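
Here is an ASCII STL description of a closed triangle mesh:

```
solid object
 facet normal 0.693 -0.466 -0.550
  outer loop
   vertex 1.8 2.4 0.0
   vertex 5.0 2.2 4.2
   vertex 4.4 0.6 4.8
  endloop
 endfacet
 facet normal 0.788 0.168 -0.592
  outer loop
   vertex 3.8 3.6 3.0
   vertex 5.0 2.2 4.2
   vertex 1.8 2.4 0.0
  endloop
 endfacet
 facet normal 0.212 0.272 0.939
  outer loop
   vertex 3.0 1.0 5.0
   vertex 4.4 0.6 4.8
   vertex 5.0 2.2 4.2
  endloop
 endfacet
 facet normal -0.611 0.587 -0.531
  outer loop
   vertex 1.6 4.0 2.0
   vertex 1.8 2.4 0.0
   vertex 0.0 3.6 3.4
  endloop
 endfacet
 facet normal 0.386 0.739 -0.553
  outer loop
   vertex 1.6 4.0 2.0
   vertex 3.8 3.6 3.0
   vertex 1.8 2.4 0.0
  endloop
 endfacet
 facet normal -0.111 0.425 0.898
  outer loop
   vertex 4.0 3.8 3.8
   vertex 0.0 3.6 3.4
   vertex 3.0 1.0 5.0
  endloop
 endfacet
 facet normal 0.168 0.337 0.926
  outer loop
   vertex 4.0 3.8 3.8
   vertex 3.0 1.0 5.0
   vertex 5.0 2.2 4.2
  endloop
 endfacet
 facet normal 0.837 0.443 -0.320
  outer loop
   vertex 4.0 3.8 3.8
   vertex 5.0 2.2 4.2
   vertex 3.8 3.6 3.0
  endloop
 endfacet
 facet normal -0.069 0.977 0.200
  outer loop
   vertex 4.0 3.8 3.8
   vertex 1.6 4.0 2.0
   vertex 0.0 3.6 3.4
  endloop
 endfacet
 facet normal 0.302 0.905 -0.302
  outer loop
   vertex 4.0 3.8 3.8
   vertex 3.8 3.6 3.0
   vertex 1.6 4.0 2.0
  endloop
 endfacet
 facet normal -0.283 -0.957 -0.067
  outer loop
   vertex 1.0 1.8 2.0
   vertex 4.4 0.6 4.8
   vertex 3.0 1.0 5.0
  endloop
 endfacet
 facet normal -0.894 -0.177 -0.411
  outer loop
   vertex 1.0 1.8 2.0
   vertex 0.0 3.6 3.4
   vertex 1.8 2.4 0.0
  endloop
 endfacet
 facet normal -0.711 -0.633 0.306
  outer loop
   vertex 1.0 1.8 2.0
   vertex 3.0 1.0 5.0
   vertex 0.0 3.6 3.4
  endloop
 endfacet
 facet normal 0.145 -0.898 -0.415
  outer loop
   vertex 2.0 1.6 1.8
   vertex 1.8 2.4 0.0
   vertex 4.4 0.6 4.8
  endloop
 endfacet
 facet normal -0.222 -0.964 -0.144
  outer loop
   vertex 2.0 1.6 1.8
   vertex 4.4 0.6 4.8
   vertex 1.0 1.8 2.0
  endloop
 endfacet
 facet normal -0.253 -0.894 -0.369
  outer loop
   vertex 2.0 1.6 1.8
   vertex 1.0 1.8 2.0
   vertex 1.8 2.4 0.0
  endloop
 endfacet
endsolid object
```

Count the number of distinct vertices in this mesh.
10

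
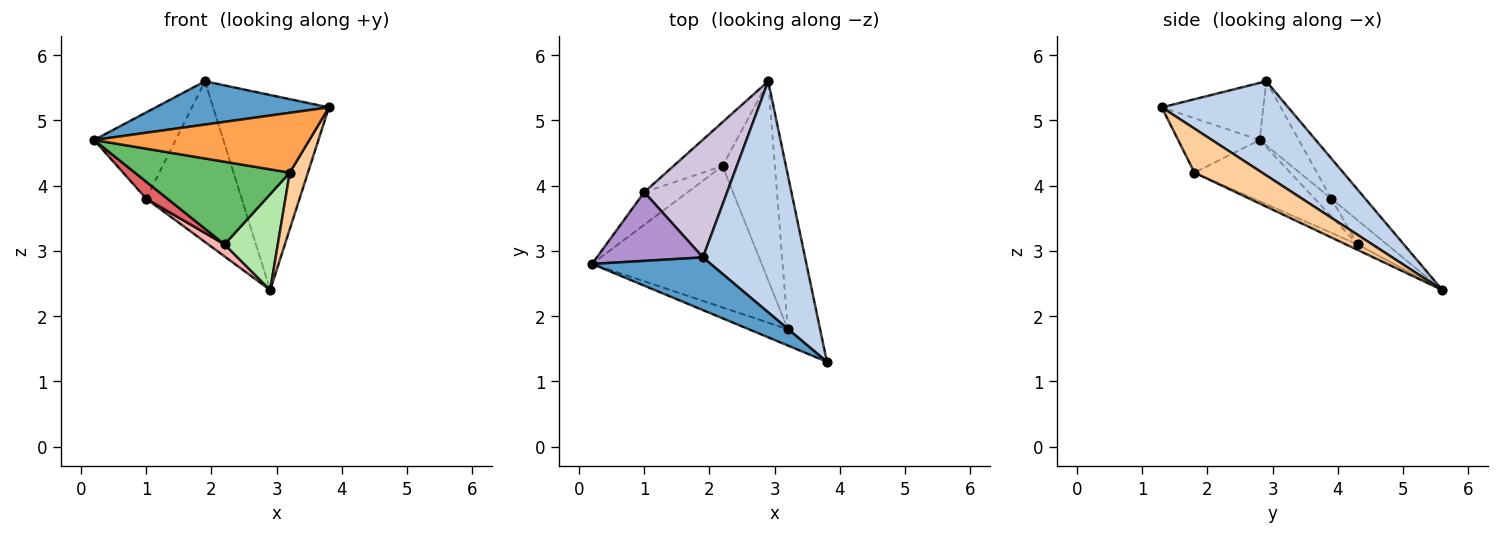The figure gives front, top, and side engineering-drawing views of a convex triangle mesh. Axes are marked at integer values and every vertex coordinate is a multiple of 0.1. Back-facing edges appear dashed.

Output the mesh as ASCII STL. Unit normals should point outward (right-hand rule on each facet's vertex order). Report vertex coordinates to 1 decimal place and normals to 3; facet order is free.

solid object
 facet normal -0.348 -0.595 0.724
  outer loop
   vertex 1.9 2.9 5.6
   vertex 0.2 2.8 4.7
   vertex 3.8 1.3 5.2
  endloop
 endfacet
 facet normal 0.576 0.527 0.625
  outer loop
   vertex 1.9 2.9 5.6
   vertex 3.8 1.3 5.2
   vertex 2.9 5.6 2.4
  endloop
 endfacet
 facet normal -0.343 -0.906 -0.247
  outer loop
   vertex 3.2 1.8 4.2
   vertex 3.8 1.3 5.2
   vertex 0.2 2.8 4.7
  endloop
 endfacet
 facet normal 0.788 -0.212 -0.579
  outer loop
   vertex 3.2 1.8 4.2
   vertex 2.9 5.6 2.4
   vertex 3.8 1.3 5.2
  endloop
 endfacet
 facet normal -0.298 -0.482 -0.824
  outer loop
   vertex 2.2 4.3 3.1
   vertex 3.2 1.8 4.2
   vertex 0.2 2.8 4.7
  endloop
 endfacet
 facet normal -0.094 -0.432 -0.897
  outer loop
   vertex 2.2 4.3 3.1
   vertex 2.9 5.6 2.4
   vertex 3.2 1.8 4.2
  endloop
 endfacet
 facet normal -0.342 -0.434 -0.834
  outer loop
   vertex 1.0 3.9 3.8
   vertex 2.2 4.3 3.1
   vertex 0.2 2.8 4.7
  endloop
 endfacet
 facet normal -0.429 -0.238 -0.871
  outer loop
   vertex 1.0 3.9 3.8
   vertex 2.9 5.6 2.4
   vertex 2.2 4.3 3.1
  endloop
 endfacet
 facet normal -0.352 0.733 0.583
  outer loop
   vertex 1.0 3.9 3.8
   vertex 0.2 2.8 4.7
   vertex 1.9 2.9 5.6
  endloop
 endfacet
 facet normal -0.275 0.775 0.568
  outer loop
   vertex 1.0 3.9 3.8
   vertex 1.9 2.9 5.6
   vertex 2.9 5.6 2.4
  endloop
 endfacet
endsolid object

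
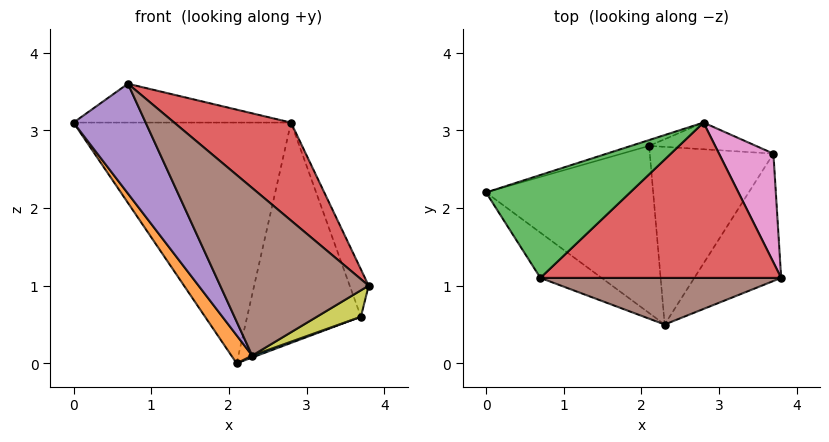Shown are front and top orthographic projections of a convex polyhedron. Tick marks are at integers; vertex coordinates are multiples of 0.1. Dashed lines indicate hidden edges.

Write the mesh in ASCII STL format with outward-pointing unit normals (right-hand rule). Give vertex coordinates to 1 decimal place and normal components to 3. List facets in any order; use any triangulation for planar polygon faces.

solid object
 facet normal -0.306 0.952 -0.023
  outer loop
   vertex 2.1 2.8 0.0
   vertex 0.0 2.2 3.1
   vertex 2.8 3.1 3.1
  endloop
 endfacet
 facet normal -0.815 -0.096 -0.571
  outer loop
   vertex 2.3 0.5 0.1
   vertex 0.0 2.2 3.1
   vertex 2.1 2.8 0.0
  endloop
 endfacet
 facet normal -0.113 0.351 0.930
  outer loop
   vertex 0.7 1.1 3.6
   vertex 2.8 3.1 3.1
   vertex 0.0 2.2 3.1
  endloop
 endfacet
 facet normal 0.579 -0.435 0.690
  outer loop
   vertex 0.7 1.1 3.6
   vertex 3.8 1.1 1.0
   vertex 2.8 3.1 3.1
  endloop
 endfacet
 facet normal -0.763 -0.598 -0.246
  outer loop
   vertex 0.7 1.1 3.6
   vertex 0.0 2.2 3.1
   vertex 2.3 0.5 0.1
  endloop
 endfacet
 facet normal 0.219 -0.940 0.261
  outer loop
   vertex 0.7 1.1 3.6
   vertex 2.3 0.5 0.1
   vertex 3.8 1.1 1.0
  endloop
 endfacet
 facet normal 0.939 0.138 0.316
  outer loop
   vertex 3.7 2.7 0.6
   vertex 2.8 3.1 3.1
   vertex 3.8 1.1 1.0
  endloop
 endfacet
 facet normal 0.107 0.987 -0.120
  outer loop
   vertex 3.7 2.7 0.6
   vertex 2.1 2.8 0.0
   vertex 2.8 3.1 3.1
  endloop
 endfacet
 facet normal 0.556 -0.169 -0.814
  outer loop
   vertex 3.7 2.7 0.6
   vertex 3.8 1.1 1.0
   vertex 2.3 0.5 0.1
  endloop
 endfacet
 facet normal 0.351 -0.010 -0.936
  outer loop
   vertex 3.7 2.7 0.6
   vertex 2.3 0.5 0.1
   vertex 2.1 2.8 0.0
  endloop
 endfacet
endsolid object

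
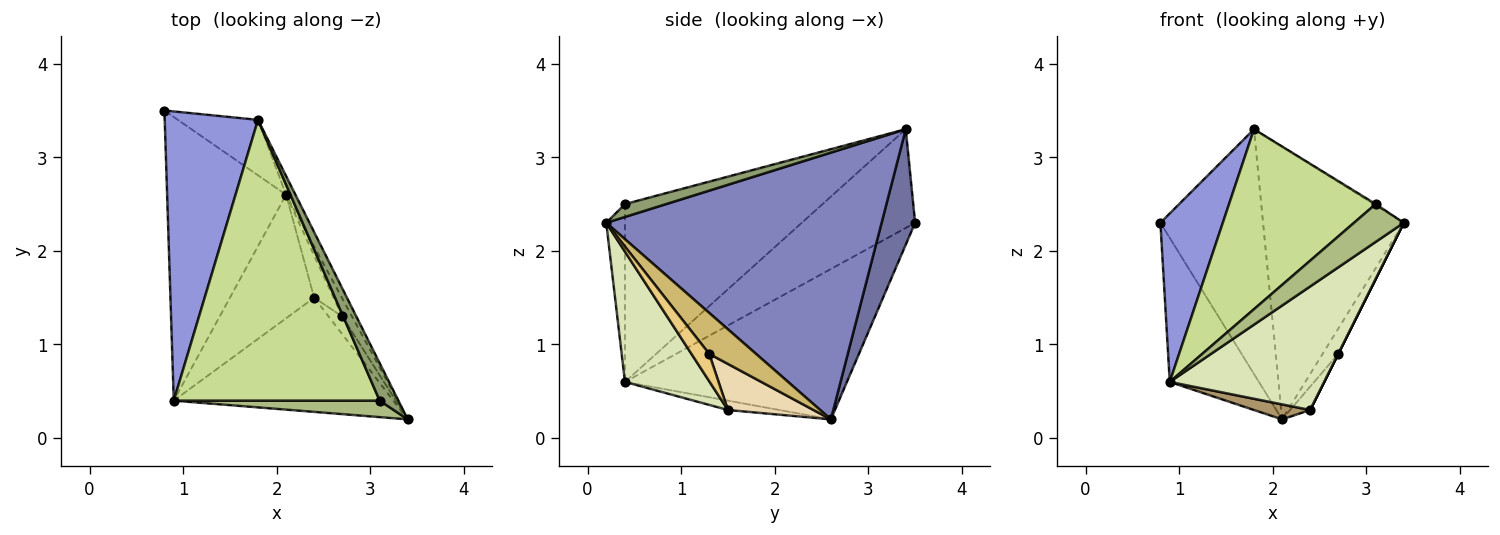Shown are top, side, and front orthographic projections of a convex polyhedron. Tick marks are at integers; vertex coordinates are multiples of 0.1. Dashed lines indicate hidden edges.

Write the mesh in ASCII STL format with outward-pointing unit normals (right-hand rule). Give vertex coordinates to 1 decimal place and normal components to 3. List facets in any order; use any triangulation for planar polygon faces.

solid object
 facet normal 0.303 0.929 -0.210
  outer loop
   vertex 2.1 2.6 0.2
   vertex 0.8 3.5 2.3
   vertex 1.8 3.4 3.3
  endloop
 endfacet
 facet normal 0.890 0.455 -0.031
  outer loop
   vertex 2.1 2.6 0.2
   vertex 1.8 3.4 3.3
   vertex 3.4 0.2 2.3
  endloop
 endfacet
 facet normal -0.675 -0.371 0.638
  outer loop
   vertex 0.9 0.4 0.6
   vertex 1.8 3.4 3.3
   vertex 0.8 3.5 2.3
  endloop
 endfacet
 facet normal -0.748 0.300 -0.592
  outer loop
   vertex 0.9 0.4 0.6
   vertex 0.8 3.5 2.3
   vertex 2.1 2.6 0.2
  endloop
 endfacet
 facet normal 0.566 0.026 0.824
  outer loop
   vertex 3.1 0.4 2.5
   vertex 3.4 0.2 2.3
   vertex 1.8 3.4 3.3
  endloop
 endfacet
 facet normal -0.326 -0.867 0.378
  outer loop
   vertex 3.1 0.4 2.5
   vertex 0.9 0.4 0.6
   vertex 3.4 0.2 2.3
  endloop
 endfacet
 facet normal -0.588 -0.436 0.681
  outer loop
   vertex 3.1 0.4 2.5
   vertex 1.8 3.4 3.3
   vertex 0.9 0.4 0.6
  endloop
 endfacet
 facet normal 0.374 -0.681 -0.630
  outer loop
   vertex 2.4 1.5 0.3
   vertex 3.4 0.2 2.3
   vertex 0.9 0.4 0.6
  endloop
 endfacet
 facet normal -0.110 -0.120 -0.987
  outer loop
   vertex 2.4 1.5 0.3
   vertex 0.9 0.4 0.6
   vertex 2.1 2.6 0.2
  endloop
 endfacet
 facet normal 0.925 0.308 -0.220
  outer loop
   vertex 2.7 1.3 0.9
   vertex 2.1 2.6 0.2
   vertex 3.4 0.2 2.3
  endloop
 endfacet
 facet normal 0.894 0.000 -0.447
  outer loop
   vertex 2.7 1.3 0.9
   vertex 3.4 0.2 2.3
   vertex 2.4 1.5 0.3
  endloop
 endfacet
 facet normal 0.901 0.211 -0.380
  outer loop
   vertex 2.7 1.3 0.9
   vertex 2.4 1.5 0.3
   vertex 2.1 2.6 0.2
  endloop
 endfacet
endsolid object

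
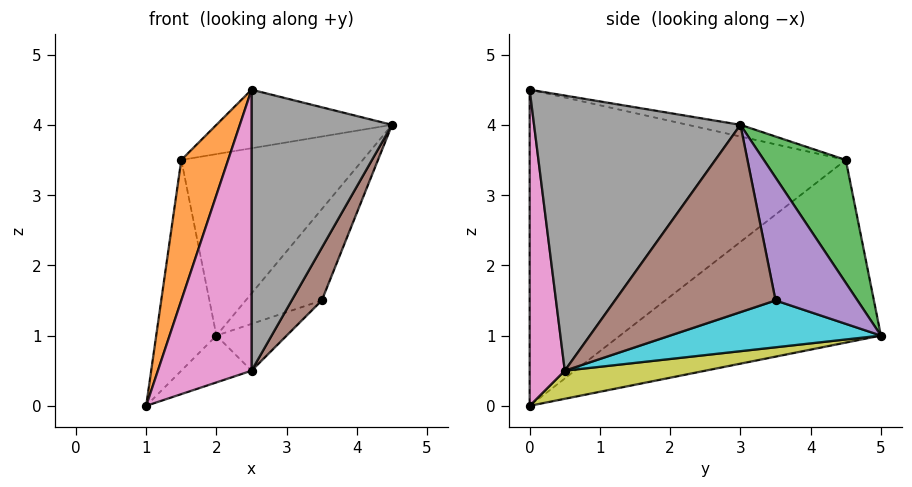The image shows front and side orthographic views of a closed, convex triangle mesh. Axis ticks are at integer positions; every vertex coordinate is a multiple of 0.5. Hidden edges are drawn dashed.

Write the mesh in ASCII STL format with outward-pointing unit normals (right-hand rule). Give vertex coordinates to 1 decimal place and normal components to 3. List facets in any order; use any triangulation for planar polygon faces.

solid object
 facet normal -0.964 0.222 -0.148
  outer loop
   vertex 1.5 4.5 3.5
   vertex 2.0 5.0 1.0
   vertex 1.0 0.0 0.0
  endloop
 endfacet
 facet normal -0.939 -0.139 0.313
  outer loop
   vertex 1.5 4.5 3.5
   vertex 1.0 0.0 0.0
   vertex 2.5 0.0 4.5
  endloop
 endfacet
 facet normal 0.398 0.881 0.256
  outer loop
   vertex 1.5 4.5 3.5
   vertex 4.5 3.0 4.0
   vertex 2.0 5.0 1.0
  endloop
 endfacet
 facet normal -0.061 0.204 0.977
  outer loop
   vertex 1.5 4.5 3.5
   vertex 2.5 0.0 4.5
   vertex 4.5 3.0 4.0
  endloop
 endfacet
 facet normal 0.724 0.672 -0.155
  outer loop
   vertex 3.5 3.5 1.5
   vertex 2.0 5.0 1.0
   vertex 4.5 3.0 4.0
  endloop
 endfacet
 facet normal 0.903 -0.169 -0.395
  outer loop
   vertex 2.5 0.5 0.5
   vertex 3.5 3.5 1.5
   vertex 4.5 3.0 4.0
  endloop
 endfacet
 facet normal 0.349 -0.930 -0.116
  outer loop
   vertex 2.5 0.5 0.5
   vertex 2.5 0.0 4.5
   vertex 1.0 0.0 0.0
  endloop
 endfacet
 facet normal 0.825 -0.561 -0.070
  outer loop
   vertex 2.5 0.5 0.5
   vertex 4.5 3.0 4.0
   vertex 2.5 0.0 4.5
  endloop
 endfacet
 facet normal 0.272 0.136 -0.953
  outer loop
   vertex 2.5 0.5 0.5
   vertex 1.0 0.0 0.0
   vertex 2.0 5.0 1.0
  endloop
 endfacet
 facet normal 0.442 0.147 -0.885
  outer loop
   vertex 2.5 0.5 0.5
   vertex 2.0 5.0 1.0
   vertex 3.5 3.5 1.5
  endloop
 endfacet
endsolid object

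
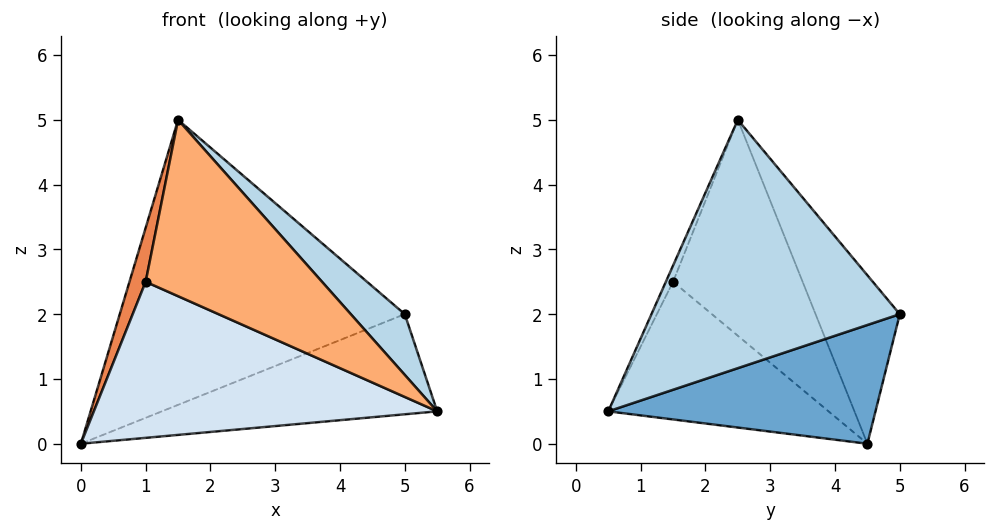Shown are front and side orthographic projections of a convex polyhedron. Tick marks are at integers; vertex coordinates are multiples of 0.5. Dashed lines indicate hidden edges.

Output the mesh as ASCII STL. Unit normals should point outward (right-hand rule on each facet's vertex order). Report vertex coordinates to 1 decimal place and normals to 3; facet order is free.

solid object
 facet normal 0.322 0.331 -0.887
  outer loop
   vertex 5.0 5.0 2.0
   vertex 5.5 0.5 0.5
   vertex 0.0 4.5 0.0
  endloop
 endfacet
 facet normal -0.257 0.868 0.424
  outer loop
   vertex 1.5 2.5 5.0
   vertex 5.0 5.0 2.0
   vertex 0.0 4.5 0.0
  endloop
 endfacet
 facet normal 0.704 -0.153 0.694
  outer loop
   vertex 1.5 2.5 5.0
   vertex 5.5 0.5 0.5
   vertex 5.0 5.0 2.0
  endloop
 endfacet
 facet normal -0.423 -0.659 -0.622
  outer loop
   vertex 1.0 1.5 2.5
   vertex 0.0 4.5 0.0
   vertex 5.5 0.5 0.5
  endloop
 endfacet
 facet normal -0.963 -0.120 0.241
  outer loop
   vertex 1.0 1.5 2.5
   vertex 1.5 2.5 5.0
   vertex 0.0 4.5 0.0
  endloop
 endfacet
 facet normal -0.038 -0.925 0.378
  outer loop
   vertex 1.0 1.5 2.5
   vertex 5.5 0.5 0.5
   vertex 1.5 2.5 5.0
  endloop
 endfacet
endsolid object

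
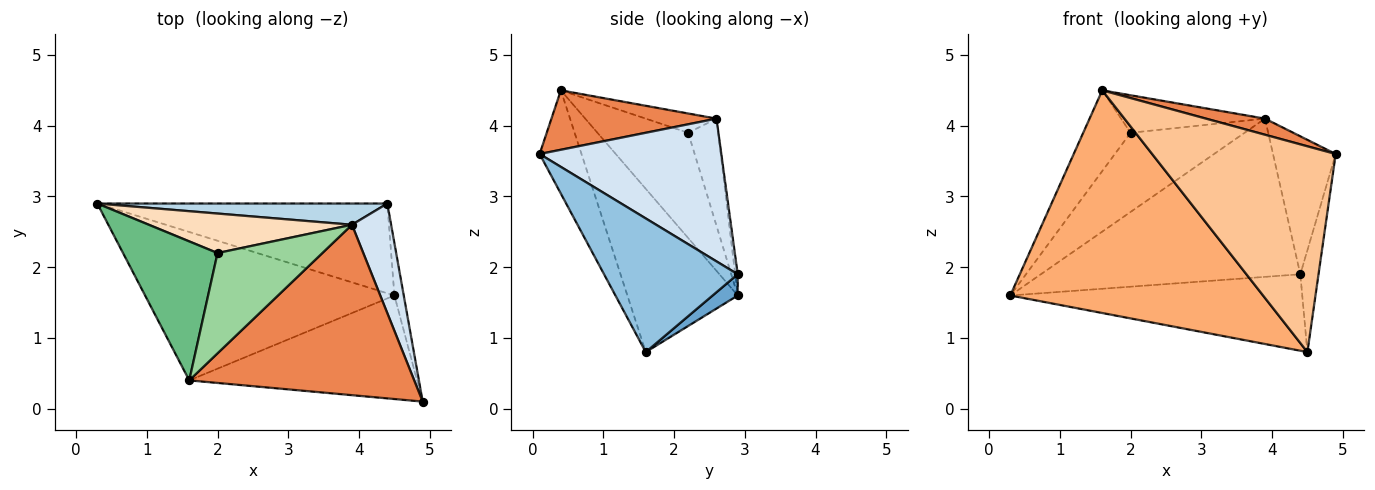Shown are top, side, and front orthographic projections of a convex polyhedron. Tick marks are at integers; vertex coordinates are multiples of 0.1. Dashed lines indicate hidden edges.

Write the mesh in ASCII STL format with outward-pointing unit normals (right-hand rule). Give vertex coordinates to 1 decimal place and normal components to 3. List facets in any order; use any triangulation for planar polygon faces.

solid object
 facet normal 0.056 0.647 -0.760
  outer loop
   vertex 4.5 1.6 0.8
   vertex 0.3 2.9 1.6
   vertex 4.4 2.9 1.9
  endloop
 endfacet
 facet normal 0.988 0.135 -0.069
  outer loop
   vertex 4.5 1.6 0.8
   vertex 4.4 2.9 1.9
   vertex 4.9 0.1 3.6
  endloop
 endfacet
 facet normal -0.010 0.991 0.133
  outer loop
   vertex 3.9 2.6 4.1
   vertex 4.4 2.9 1.9
   vertex 0.3 2.9 1.6
  endloop
 endfacet
 facet normal 0.915 0.316 0.251
  outer loop
   vertex 3.9 2.6 4.1
   vertex 4.9 0.1 3.6
   vertex 4.4 2.9 1.9
  endloop
 endfacet
 facet normal 0.254 -0.091 0.963
  outer loop
   vertex 1.6 0.4 4.5
   vertex 4.9 0.1 3.6
   vertex 3.9 2.6 4.1
  endloop
 endfacet
 facet normal -0.341 -0.782 -0.521
  outer loop
   vertex 1.6 0.4 4.5
   vertex 0.3 2.9 1.6
   vertex 4.5 1.6 0.8
  endloop
 endfacet
 facet normal -0.200 -0.875 -0.440
  outer loop
   vertex 1.6 0.4 4.5
   vertex 4.5 1.6 0.8
   vertex 4.9 0.1 3.6
  endloop
 endfacet
 facet normal -0.229 0.871 0.434
  outer loop
   vertex 2.0 2.2 3.9
   vertex 3.9 2.6 4.1
   vertex 0.3 2.9 1.6
  endloop
 endfacet
 facet normal -0.694 0.362 0.623
  outer loop
   vertex 2.0 2.2 3.9
   vertex 0.3 2.9 1.6
   vertex 1.6 0.4 4.5
  endloop
 endfacet
 facet normal -0.170 0.345 0.923
  outer loop
   vertex 2.0 2.2 3.9
   vertex 1.6 0.4 4.5
   vertex 3.9 2.6 4.1
  endloop
 endfacet
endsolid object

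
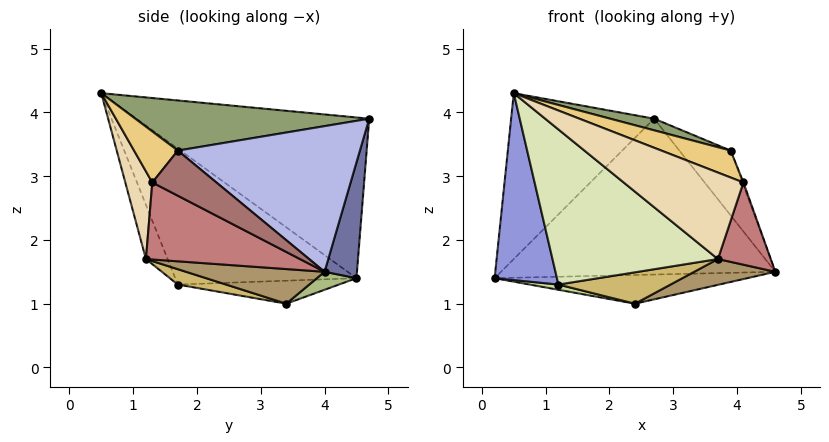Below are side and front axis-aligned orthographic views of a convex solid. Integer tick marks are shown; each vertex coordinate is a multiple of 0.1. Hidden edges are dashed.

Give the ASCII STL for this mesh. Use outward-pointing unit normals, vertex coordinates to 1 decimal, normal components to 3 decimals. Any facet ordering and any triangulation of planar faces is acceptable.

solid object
 facet normal 0.115 0.974 -0.193
  outer loop
   vertex 2.7 4.7 3.9
   vertex 4.6 4.0 1.5
   vertex 0.2 4.5 1.4
  endloop
 endfacet
 facet normal -0.662 0.407 0.630
  outer loop
   vertex 2.7 4.7 3.9
   vertex 0.2 4.5 1.4
   vertex 0.5 0.5 4.3
  endloop
 endfacet
 facet normal -0.892 -0.307 -0.331
  outer loop
   vertex 1.2 1.7 1.3
   vertex 0.5 0.5 4.3
   vertex 0.2 4.5 1.4
  endloop
 endfacet
 facet normal 0.795 0.224 0.564
  outer loop
   vertex 3.9 1.7 3.4
   vertex 4.6 4.0 1.5
   vertex 2.7 4.7 3.9
  endloop
 endfacet
 facet normal 0.272 -0.051 0.961
  outer loop
   vertex 3.9 1.7 3.4
   vertex 2.7 4.7 3.9
   vertex 0.5 0.5 4.3
  endloop
 endfacet
 facet normal 0.073 0.467 -0.881
  outer loop
   vertex 2.4 3.4 1.0
   vertex 0.2 4.5 1.4
   vertex 4.6 4.0 1.5
  endloop
 endfacet
 facet normal -0.196 -0.035 -0.980
  outer loop
   vertex 2.4 3.4 1.0
   vertex 1.2 1.7 1.3
   vertex 0.2 4.5 1.4
  endloop
 endfacet
 facet normal -0.120 -0.912 -0.393
  outer loop
   vertex 3.7 1.2 1.7
   vertex 0.5 0.5 4.3
   vertex 1.2 1.7 1.3
  endloop
 endfacet
 facet normal 0.258 -0.151 -0.954
  outer loop
   vertex 3.7 1.2 1.7
   vertex 2.4 3.4 1.0
   vertex 4.6 4.0 1.5
  endloop
 endfacet
 facet normal 0.105 -0.244 -0.964
  outer loop
   vertex 3.7 1.2 1.7
   vertex 1.2 1.7 1.3
   vertex 2.4 3.4 1.0
  endloop
 endfacet
 facet normal 0.399 -0.632 0.665
  outer loop
   vertex 4.1 1.3 2.9
   vertex 3.9 1.7 3.4
   vertex 0.5 0.5 4.3
  endloop
 endfacet
 facet normal 0.220 -0.975 0.008
  outer loop
   vertex 4.1 1.3 2.9
   vertex 0.5 0.5 4.3
   vertex 3.7 1.2 1.7
  endloop
 endfacet
 facet normal 0.932 0.015 0.361
  outer loop
   vertex 4.1 1.3 2.9
   vertex 4.6 4.0 1.5
   vertex 3.9 1.7 3.4
  endloop
 endfacet
 facet normal 0.909 -0.312 -0.277
  outer loop
   vertex 4.1 1.3 2.9
   vertex 3.7 1.2 1.7
   vertex 4.6 4.0 1.5
  endloop
 endfacet
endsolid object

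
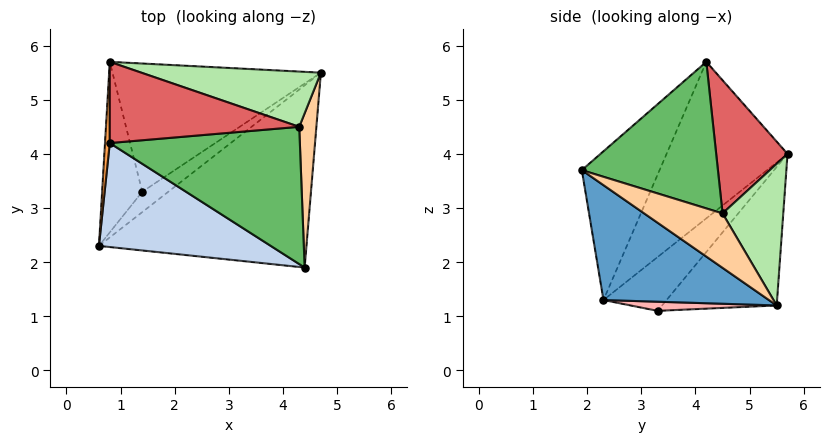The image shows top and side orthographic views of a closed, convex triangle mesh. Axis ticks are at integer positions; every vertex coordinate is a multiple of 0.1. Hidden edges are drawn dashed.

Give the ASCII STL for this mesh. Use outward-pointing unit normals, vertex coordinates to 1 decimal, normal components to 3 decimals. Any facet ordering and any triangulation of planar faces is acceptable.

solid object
 facet normal 0.406 -0.544 -0.734
  outer loop
   vertex 4.4 1.9 3.7
   vertex 0.6 2.3 1.3
   vertex 4.7 5.5 1.2
  endloop
 endfacet
 facet normal -0.335 -0.860 0.386
  outer loop
   vertex 0.8 4.2 5.7
   vertex 0.6 2.3 1.3
   vertex 4.4 1.9 3.7
  endloop
 endfacet
 facet normal -0.999 0.035 0.030
  outer loop
   vertex 0.8 5.7 4.0
   vertex 0.6 2.3 1.3
   vertex 0.8 4.2 5.7
  endloop
 endfacet
 facet normal 0.946 0.128 0.298
  outer loop
   vertex 4.3 4.5 2.9
   vertex 4.4 1.9 3.7
   vertex 4.7 5.5 1.2
  endloop
 endfacet
 facet normal 0.590 0.258 0.765
  outer loop
   vertex 4.3 4.5 2.9
   vertex 0.8 4.2 5.7
   vertex 4.4 1.9 3.7
  endloop
 endfacet
 facet normal 0.419 0.736 0.532
  outer loop
   vertex 4.3 4.5 2.9
   vertex 4.7 5.5 1.2
   vertex 0.8 5.7 4.0
  endloop
 endfacet
 facet normal 0.422 0.680 0.600
  outer loop
   vertex 4.3 4.5 2.9
   vertex 0.8 5.7 4.0
   vertex 0.8 4.2 5.7
  endloop
 endfacet
 facet normal 0.301 -0.413 -0.859
  outer loop
   vertex 1.4 3.3 1.1
   vertex 4.7 5.5 1.2
   vertex 0.6 2.3 1.3
  endloop
 endfacet
 facet normal -0.711 0.463 -0.530
  outer loop
   vertex 1.4 3.3 1.1
   vertex 0.6 2.3 1.3
   vertex 0.8 5.7 4.0
  endloop
 endfacet
 facet normal -0.418 0.656 -0.629
  outer loop
   vertex 1.4 3.3 1.1
   vertex 0.8 5.7 4.0
   vertex 4.7 5.5 1.2
  endloop
 endfacet
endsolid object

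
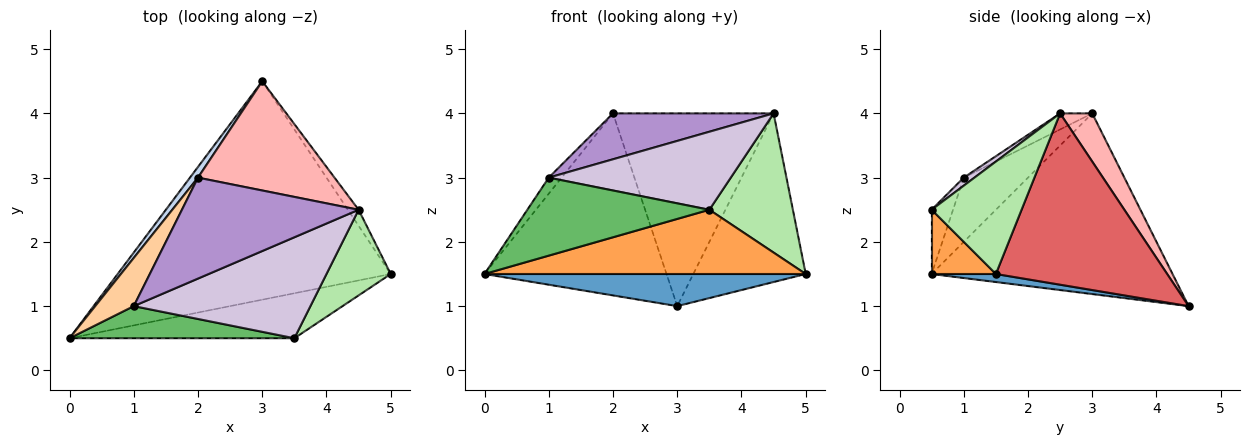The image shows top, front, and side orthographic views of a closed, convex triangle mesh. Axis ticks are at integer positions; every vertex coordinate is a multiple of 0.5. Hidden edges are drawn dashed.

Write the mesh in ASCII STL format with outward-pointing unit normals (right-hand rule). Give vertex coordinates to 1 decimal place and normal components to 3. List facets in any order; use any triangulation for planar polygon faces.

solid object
 facet normal 0.029 -0.145 -0.989
  outer loop
   vertex 3.0 4.5 1.0
   vertex 5.0 1.5 1.5
   vertex 0.0 0.5 1.5
  endloop
 endfacet
 facet normal -0.797 0.602 0.035
  outer loop
   vertex 2.0 3.0 4.0
   vertex 3.0 4.5 1.0
   vertex 0.0 0.5 1.5
  endloop
 endfacet
 facet normal 0.162 -0.808 -0.566
  outer loop
   vertex 3.5 0.5 2.5
   vertex 0.0 0.5 1.5
   vertex 5.0 1.5 1.5
  endloop
 endfacet
 facet normal -0.845 0.169 0.507
  outer loop
   vertex 1.0 1.0 3.0
   vertex 2.0 3.0 4.0
   vertex 0.0 0.5 1.5
  endloop
 endfacet
 facet normal -0.108 -0.919 0.379
  outer loop
   vertex 1.0 1.0 3.0
   vertex 0.0 0.5 1.5
   vertex 3.5 0.5 2.5
  endloop
 endfacet
 facet normal 0.676 -0.628 0.386
  outer loop
   vertex 4.5 2.5 4.0
   vertex 3.5 0.5 2.5
   vertex 5.0 1.5 1.5
  endloop
 endfacet
 facet normal 0.835 0.548 -0.052
  outer loop
   vertex 4.5 2.5 4.0
   vertex 5.0 1.5 1.5
   vertex 3.0 4.5 1.0
  endloop
 endfacet
 facet normal 0.171 0.857 0.486
  outer loop
   vertex 4.5 2.5 4.0
   vertex 3.0 4.5 1.0
   vertex 2.0 3.0 4.0
  endloop
 endfacet
 facet normal -0.082 -0.412 0.907
  outer loop
   vertex 4.5 2.5 4.0
   vertex 2.0 3.0 4.0
   vertex 1.0 1.0 3.0
  endloop
 endfacet
 facet normal 0.036 -0.611 0.791
  outer loop
   vertex 4.5 2.5 4.0
   vertex 1.0 1.0 3.0
   vertex 3.5 0.5 2.5
  endloop
 endfacet
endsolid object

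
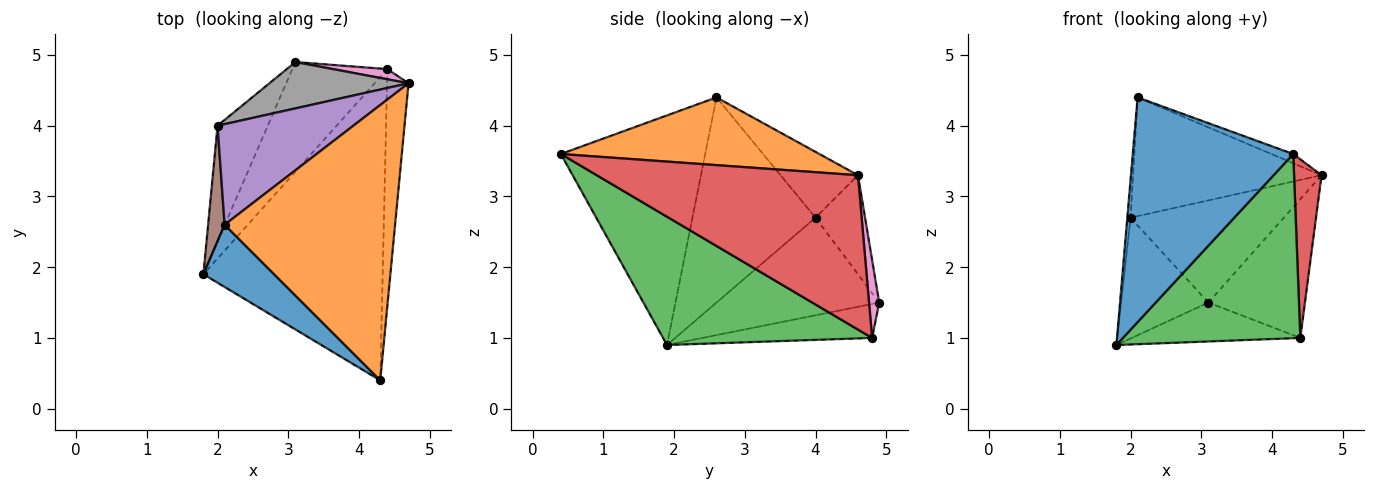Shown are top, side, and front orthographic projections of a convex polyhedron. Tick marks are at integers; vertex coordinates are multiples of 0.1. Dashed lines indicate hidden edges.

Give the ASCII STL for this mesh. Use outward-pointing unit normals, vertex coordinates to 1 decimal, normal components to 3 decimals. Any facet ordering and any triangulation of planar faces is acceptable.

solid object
 facet normal -0.655 -0.728 0.202
  outer loop
   vertex 2.1 2.6 4.4
   vertex 1.8 1.9 0.9
   vertex 4.3 0.4 3.6
  endloop
 endfacet
 facet normal 0.369 0.031 0.929
  outer loop
   vertex 2.1 2.6 4.4
   vertex 4.3 0.4 3.6
   vertex 4.7 4.6 3.3
  endloop
 endfacet
 facet normal 0.522 -0.443 -0.729
  outer loop
   vertex 4.4 4.8 1.0
   vertex 4.3 0.4 3.6
   vertex 1.8 1.9 0.9
  endloop
 endfacet
 facet normal 0.985 -0.104 -0.137
  outer loop
   vertex 4.4 4.8 1.0
   vertex 4.7 4.6 3.3
   vertex 4.3 0.4 3.6
  endloop
 endfacet
 facet normal -0.299 0.728 0.617
  outer loop
   vertex 2.0 4.0 2.7
   vertex 2.1 2.6 4.4
   vertex 4.7 4.6 3.3
  endloop
 endfacet
 facet normal -0.996 0.026 0.080
  outer loop
   vertex 2.0 4.0 2.7
   vertex 1.8 1.9 0.9
   vertex 2.1 2.6 4.4
  endloop
 endfacet
 facet normal 0.104 0.992 0.073
  outer loop
   vertex 3.1 4.9 1.5
   vertex 4.7 4.6 3.3
   vertex 4.4 4.8 1.0
  endloop
 endfacet
 facet normal -0.282 0.874 0.396
  outer loop
   vertex 3.1 4.9 1.5
   vertex 2.0 4.0 2.7
   vertex 4.7 4.6 3.3
  endloop
 endfacet
 facet normal -0.319 0.317 -0.893
  outer loop
   vertex 3.1 4.9 1.5
   vertex 4.4 4.8 1.0
   vertex 1.8 1.9 0.9
  endloop
 endfacet
 facet normal -0.803 0.430 -0.413
  outer loop
   vertex 3.1 4.9 1.5
   vertex 1.8 1.9 0.9
   vertex 2.0 4.0 2.7
  endloop
 endfacet
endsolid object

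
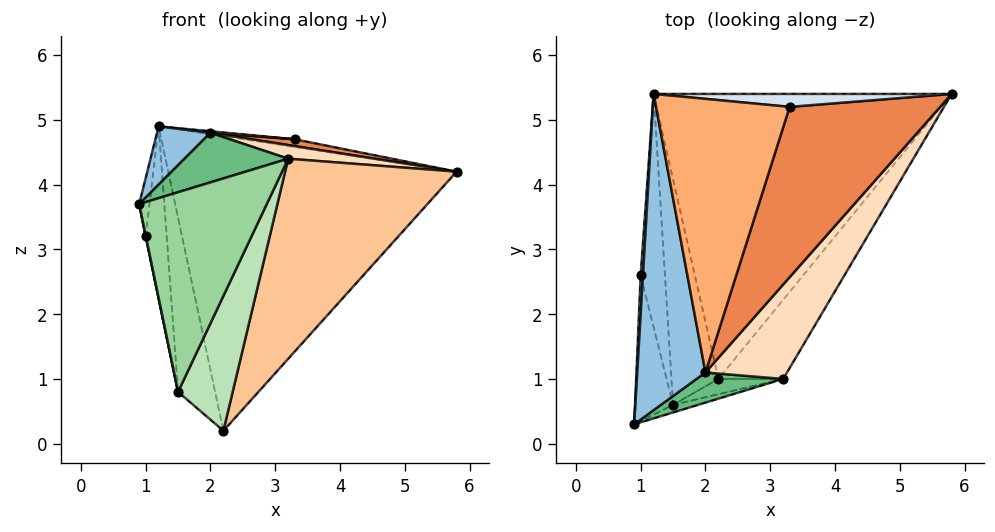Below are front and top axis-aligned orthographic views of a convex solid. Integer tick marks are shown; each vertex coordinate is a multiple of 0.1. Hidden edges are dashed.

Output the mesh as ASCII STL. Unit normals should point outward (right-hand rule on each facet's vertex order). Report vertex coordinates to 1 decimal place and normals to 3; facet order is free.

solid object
 facet normal -0.105 0.715 -0.691
  outer loop
   vertex 2.2 1.0 0.2
   vertex 1.2 5.4 4.9
   vertex 5.8 5.4 4.2
  endloop
 endfacet
 facet normal -0.648 -0.138 0.749
  outer loop
   vertex 2.0 1.1 4.8
   vertex 1.2 5.4 4.9
   vertex 0.9 0.3 3.7
  endloop
 endfacet
 facet normal -0.717 0.427 -0.552
  outer loop
   vertex 1.5 0.6 0.8
   vertex 1.2 5.4 4.9
   vertex 2.2 1.0 0.2
  endloop
 endfacet
 facet normal 0.130 0.509 0.851
  outer loop
   vertex 3.3 5.2 4.7
   vertex 5.8 5.4 4.2
   vertex 1.2 5.4 4.9
  endloop
 endfacet
 facet normal 0.199 -0.039 0.979
  outer loop
   vertex 3.3 5.2 4.7
   vertex 2.0 1.1 4.8
   vertex 5.8 5.4 4.2
  endloop
 endfacet
 facet normal 0.094 -0.006 0.996
  outer loop
   vertex 3.3 5.2 4.7
   vertex 1.2 5.4 4.9
   vertex 2.0 1.1 4.8
  endloop
 endfacet
 facet normal 0.840 -0.505 -0.200
  outer loop
   vertex 3.2 1.0 4.4
   vertex 2.2 1.0 0.2
   vertex 5.8 5.4 4.2
  endloop
 endfacet
 facet normal 0.303 -0.136 0.943
  outer loop
   vertex 3.2 1.0 4.4
   vertex 5.8 5.4 4.2
   vertex 2.0 1.1 4.8
  endloop
 endfacet
 facet normal 0.101 -0.850 0.517
  outer loop
   vertex 3.2 1.0 4.4
   vertex 2.0 1.1 4.8
   vertex 0.9 0.3 3.7
  endloop
 endfacet
 facet normal 0.301 -0.953 -0.036
  outer loop
   vertex 3.2 1.0 4.4
   vertex 0.9 0.3 3.7
   vertex 1.5 0.6 0.8
  endloop
 endfacet
 facet normal 0.427 -0.899 -0.102
  outer loop
   vertex 3.2 1.0 4.4
   vertex 1.5 0.6 0.8
   vertex 2.2 1.0 0.2
  endloop
 endfacet
 facet normal -0.998 0.051 0.034
  outer loop
   vertex 1.0 2.6 3.2
   vertex 0.9 0.3 3.7
   vertex 1.2 5.4 4.9
  endloop
 endfacet
 facet normal -0.979 -0.002 -0.203
  outer loop
   vertex 1.0 2.6 3.2
   vertex 1.5 0.6 0.8
   vertex 0.9 0.3 3.7
  endloop
 endfacet
 facet normal -0.829 0.332 -0.450
  outer loop
   vertex 1.0 2.6 3.2
   vertex 1.2 5.4 4.9
   vertex 1.5 0.6 0.8
  endloop
 endfacet
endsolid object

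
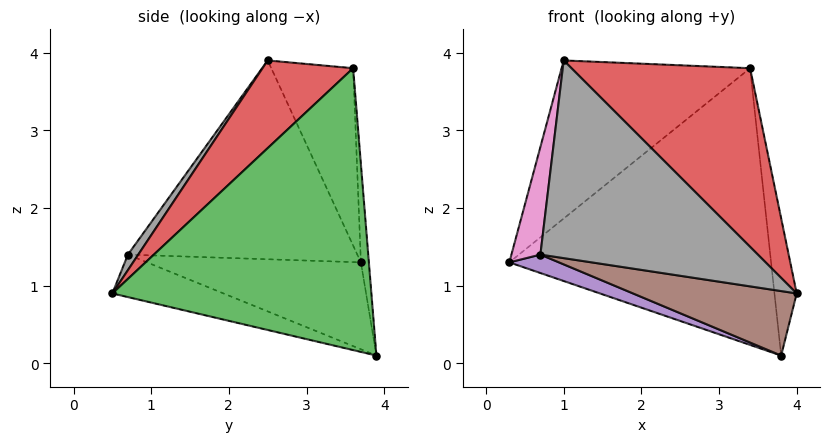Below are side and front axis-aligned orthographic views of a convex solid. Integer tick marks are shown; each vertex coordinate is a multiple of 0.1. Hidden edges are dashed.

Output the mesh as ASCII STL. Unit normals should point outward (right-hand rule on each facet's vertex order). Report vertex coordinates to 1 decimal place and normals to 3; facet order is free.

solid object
 facet normal -0.030 0.997 0.078
  outer loop
   vertex 3.4 3.6 3.8
   vertex 3.8 3.9 0.1
   vertex 0.3 3.7 1.3
  endloop
 endfacet
 facet normal -0.352 0.810 0.469
  outer loop
   vertex 3.4 3.6 3.8
   vertex 0.3 3.7 1.3
   vertex 1.0 2.5 3.9
  endloop
 endfacet
 facet normal 0.990 0.085 0.114
  outer loop
   vertex 3.4 3.6 3.8
   vertex 4.0 0.5 0.9
   vertex 3.8 3.9 0.1
  endloop
 endfacet
 facet normal 0.312 -0.616 0.723
  outer loop
   vertex 3.4 3.6 3.8
   vertex 1.0 2.5 3.9
   vertex 4.0 0.5 0.9
  endloop
 endfacet
 facet normal -0.320 -0.074 -0.945
  outer loop
   vertex 0.7 0.7 1.4
   vertex 0.3 3.7 1.3
   vertex 3.8 3.9 0.1
  endloop
 endfacet
 facet normal -0.160 -0.235 -0.959
  outer loop
   vertex 0.7 0.7 1.4
   vertex 3.8 3.9 0.1
   vertex 4.0 0.5 0.9
  endloop
 endfacet
 facet normal -0.971 -0.123 0.205
  outer loop
   vertex 0.7 0.7 1.4
   vertex 1.0 2.5 3.9
   vertex 0.3 3.7 1.3
  endloop
 endfacet
 facet normal 0.039 -0.813 0.581
  outer loop
   vertex 0.7 0.7 1.4
   vertex 4.0 0.5 0.9
   vertex 1.0 2.5 3.9
  endloop
 endfacet
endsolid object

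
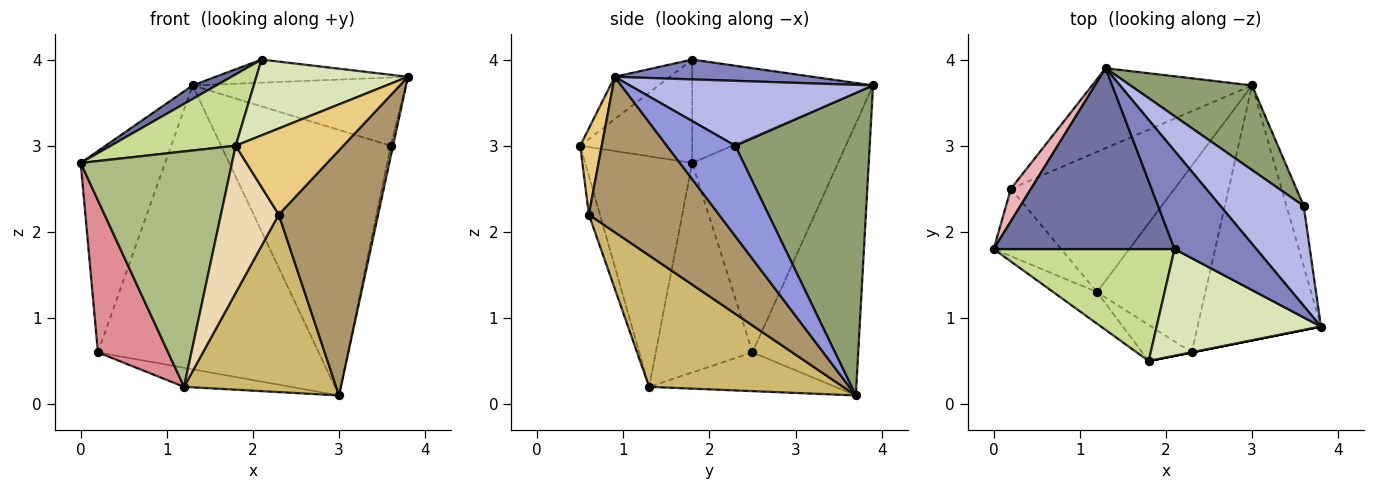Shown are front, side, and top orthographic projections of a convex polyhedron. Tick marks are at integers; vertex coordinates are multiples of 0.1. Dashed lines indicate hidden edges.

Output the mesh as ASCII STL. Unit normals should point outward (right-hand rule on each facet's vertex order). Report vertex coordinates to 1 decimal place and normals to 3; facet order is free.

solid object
 facet normal -0.495 -0.065 0.866
  outer loop
   vertex 2.1 1.8 4.0
   vertex 1.3 3.9 3.7
   vertex 0.0 1.8 2.8
  endloop
 endfacet
 facet normal 0.229 0.223 0.948
  outer loop
   vertex 2.1 1.8 4.0
   vertex 3.8 0.9 3.8
   vertex 1.3 3.9 3.7
  endloop
 endfacet
 facet normal 0.982 0.033 -0.187
  outer loop
   vertex 3.6 2.3 3.0
   vertex 3.8 0.9 3.8
   vertex 3.0 3.7 0.1
  endloop
 endfacet
 facet normal 0.541 0.474 0.694
  outer loop
   vertex 3.6 2.3 3.0
   vertex 1.3 3.9 3.7
   vertex 3.8 0.9 3.8
  endloop
 endfacet
 facet normal 0.603 0.760 0.242
  outer loop
   vertex 3.6 2.3 3.0
   vertex 3.0 3.7 0.1
   vertex 1.3 3.9 3.7
  endloop
 endfacet
 facet normal -0.574 -0.812 -0.109
  outer loop
   vertex 1.8 0.5 3.0
   vertex 0.0 1.8 2.8
   vertex 1.2 1.3 0.2
  endloop
 endfacet
 facet normal -0.434 -0.484 0.760
  outer loop
   vertex 1.8 0.5 3.0
   vertex 2.1 1.8 4.0
   vertex 0.0 1.8 2.8
  endloop
 endfacet
 facet normal -0.206 -0.566 0.798
  outer loop
   vertex 1.8 0.5 3.0
   vertex 3.8 0.9 3.8
   vertex 2.1 1.8 4.0
  endloop
 endfacet
 facet normal 0.672 -0.513 -0.534
  outer loop
   vertex 2.3 0.6 2.2
   vertex 3.0 3.7 0.1
   vertex 3.8 0.9 3.8
  endloop
 endfacet
 facet normal 0.660 -0.518 -0.544
  outer loop
   vertex 2.3 0.6 2.2
   vertex 1.2 1.3 0.2
   vertex 3.0 3.7 0.1
  endloop
 endfacet
 facet normal 0.196 -0.981 0.000
  outer loop
   vertex 2.3 0.6 2.2
   vertex 3.8 0.9 3.8
   vertex 1.8 0.5 3.0
  endloop
 endfacet
 facet normal -0.183 -0.955 -0.234
  outer loop
   vertex 2.3 0.6 2.2
   vertex 1.8 0.5 3.0
   vertex 1.2 1.3 0.2
  endloop
 endfacet
 facet normal -0.228 0.131 -0.965
  outer loop
   vertex 0.2 2.5 0.6
   vertex 3.0 3.7 0.1
   vertex 1.2 1.3 0.2
  endloop
 endfacet
 facet normal -0.419 0.874 -0.246
  outer loop
   vertex 0.2 2.5 0.6
   vertex 1.3 3.9 3.7
   vertex 3.0 3.7 0.1
  endloop
 endfacet
 facet normal -0.783 -0.569 -0.252
  outer loop
   vertex 0.2 2.5 0.6
   vertex 1.2 1.3 0.2
   vertex 0.0 1.8 2.8
  endloop
 endfacet
 facet normal -0.863 0.499 0.081
  outer loop
   vertex 0.2 2.5 0.6
   vertex 0.0 1.8 2.8
   vertex 1.3 3.9 3.7
  endloop
 endfacet
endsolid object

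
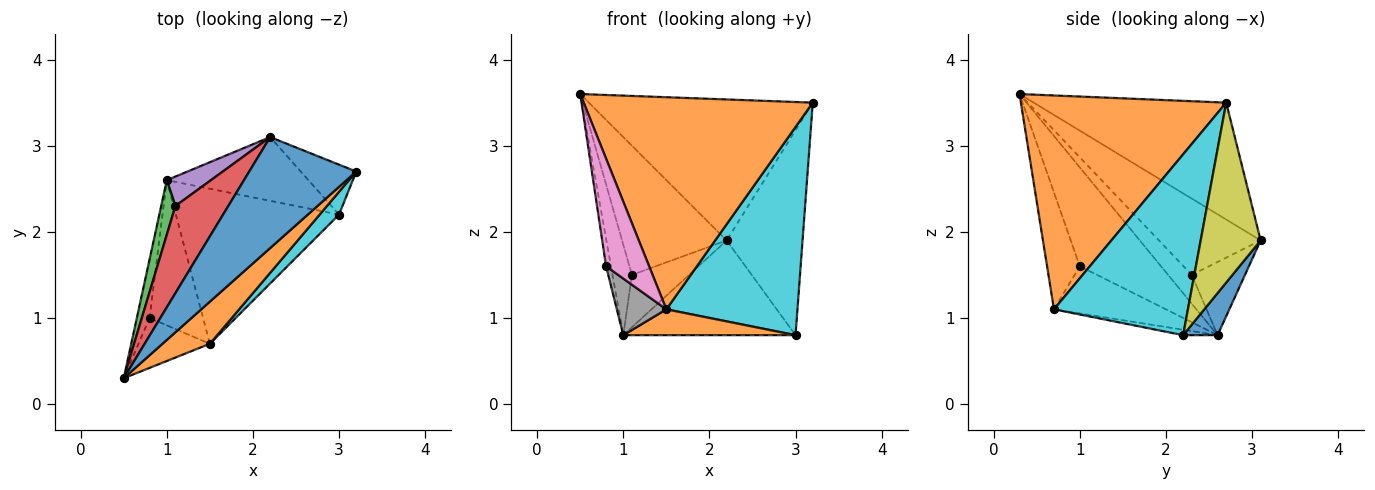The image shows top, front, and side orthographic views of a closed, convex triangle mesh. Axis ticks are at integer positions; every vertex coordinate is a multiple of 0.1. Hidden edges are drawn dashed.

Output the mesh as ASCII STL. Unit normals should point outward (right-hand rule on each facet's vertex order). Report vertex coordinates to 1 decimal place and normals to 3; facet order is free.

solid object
 facet normal -0.560 0.651 0.513
  outer loop
   vertex 2.2 3.1 1.9
   vertex 0.5 0.3 3.6
   vertex 3.2 2.7 3.5
  endloop
 endfacet
 facet normal 0.660 -0.737 0.146
  outer loop
   vertex 1.5 0.7 1.1
   vertex 3.2 2.7 3.5
   vertex 0.5 0.3 3.6
  endloop
 endfacet
 facet normal -0.723 0.592 0.357
  outer loop
   vertex 1.1 2.3 1.5
   vertex 1.0 2.6 0.8
   vertex 0.5 0.3 3.6
  endloop
 endfacet
 facet normal -0.628 0.645 0.435
  outer loop
   vertex 1.1 2.3 1.5
   vertex 0.5 0.3 3.6
   vertex 2.2 3.1 1.9
  endloop
 endfacet
 facet normal -0.630 0.677 0.380
  outer loop
   vertex 1.1 2.3 1.5
   vertex 2.2 3.1 1.9
   vertex 1.0 2.6 0.8
  endloop
 endfacet
 facet normal -0.990 0.060 -0.128
  outer loop
   vertex 0.8 1.0 1.6
   vertex 0.5 0.3 3.6
   vertex 1.0 2.6 0.8
  endloop
 endfacet
 facet normal -0.568 -0.747 -0.347
  outer loop
   vertex 0.8 1.0 1.6
   vertex 1.5 0.7 1.1
   vertex 0.5 0.3 3.6
  endloop
 endfacet
 facet normal -0.635 -0.281 -0.720
  outer loop
   vertex 0.8 1.0 1.6
   vertex 1.0 2.6 0.8
   vertex 1.5 0.7 1.1
  endloop
 endfacet
 facet normal 0.609 0.771 -0.188
  outer loop
   vertex 3.0 2.2 0.8
   vertex 2.2 3.1 1.9
   vertex 3.2 2.7 3.5
  endloop
 endfacet
 facet normal 0.713 -0.697 0.076
  outer loop
   vertex 3.0 2.2 0.8
   vertex 3.2 2.7 3.5
   vertex 1.5 0.7 1.1
  endloop
 endfacet
 facet normal 0.164 0.819 -0.551
  outer loop
   vertex 3.0 2.2 0.8
   vertex 1.0 2.6 0.8
   vertex 2.2 3.1 1.9
  endloop
 endfacet
 facet normal -0.033 -0.164 -0.986
  outer loop
   vertex 3.0 2.2 0.8
   vertex 1.5 0.7 1.1
   vertex 1.0 2.6 0.8
  endloop
 endfacet
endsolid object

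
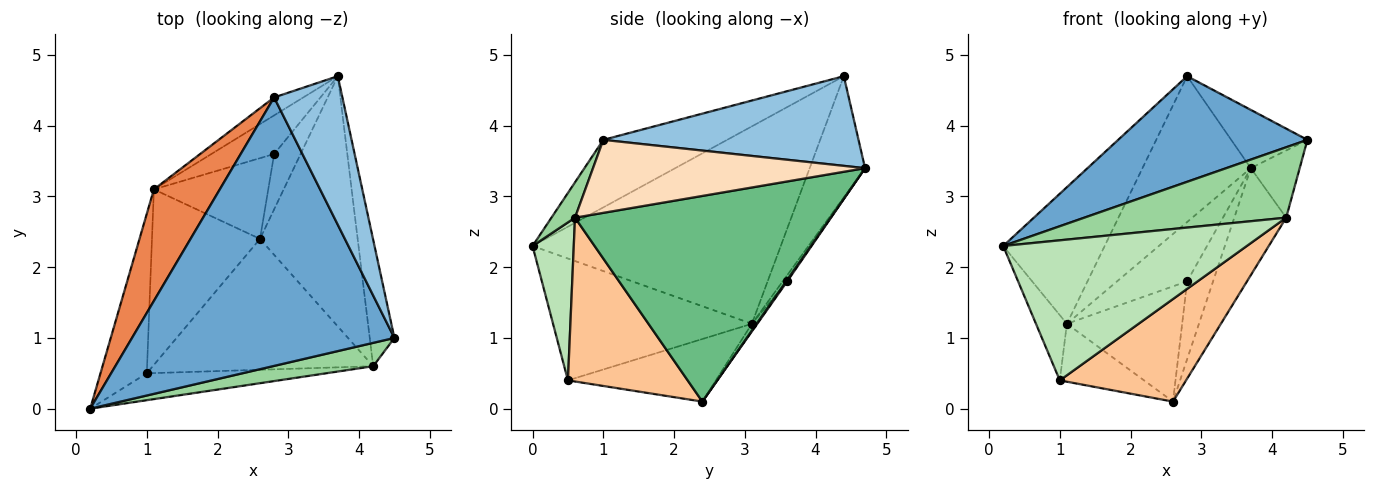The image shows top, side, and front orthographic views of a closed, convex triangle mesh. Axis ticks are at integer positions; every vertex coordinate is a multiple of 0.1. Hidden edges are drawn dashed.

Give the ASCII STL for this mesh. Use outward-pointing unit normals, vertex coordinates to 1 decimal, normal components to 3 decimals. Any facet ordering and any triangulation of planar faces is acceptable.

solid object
 facet normal -0.233 -0.356 0.905
  outer loop
   vertex 2.8 4.4 4.7
   vertex 0.2 0.0 2.3
   vertex 4.5 1.0 3.8
  endloop
 endfacet
 facet normal 0.774 0.231 0.589
  outer loop
   vertex 2.8 4.4 4.7
   vertex 4.5 1.0 3.8
   vertex 3.7 4.7 3.4
  endloop
 endfacet
 facet normal -0.452 0.885 -0.109
  outer loop
   vertex 1.1 3.1 1.2
   vertex 2.8 4.4 4.7
   vertex 3.7 4.7 3.4
  endloop
 endfacet
 facet normal -0.482 0.275 -0.832
  outer loop
   vertex 1.1 3.1 1.2
   vertex 2.6 2.4 0.1
   vertex 1.0 0.5 0.4
  endloop
 endfacet
 facet normal -0.884 0.362 0.295
  outer loop
   vertex 1.1 3.1 1.2
   vertex 0.2 0.0 2.3
   vertex 2.8 4.4 4.7
  endloop
 endfacet
 facet normal -0.925 0.144 -0.352
  outer loop
   vertex 1.1 3.1 1.2
   vertex 1.0 0.5 0.4
   vertex 0.2 0.0 2.3
  endloop
 endfacet
 facet normal 0.505 -0.532 -0.679
  outer loop
   vertex 4.2 0.6 2.7
   vertex 1.0 0.5 0.4
   vertex 2.6 2.4 0.1
  endloop
 endfacet
 facet normal 0.934 0.168 -0.316
  outer loop
   vertex 4.2 0.6 2.7
   vertex 3.7 4.7 3.4
   vertex 4.5 1.0 3.8
  endloop
 endfacet
 facet normal 0.889 0.180 -0.422
  outer loop
   vertex 4.2 0.6 2.7
   vertex 2.6 2.4 0.1
   vertex 3.7 4.7 3.4
  endloop
 endfacet
 facet normal 0.110 -0.943 0.313
  outer loop
   vertex 4.2 0.6 2.7
   vertex 4.5 1.0 3.8
   vertex 0.2 0.0 2.3
  endloop
 endfacet
 facet normal 0.164 -0.969 -0.186
  outer loop
   vertex 4.2 0.6 2.7
   vertex 0.2 0.0 2.3
   vertex 1.0 0.5 0.4
  endloop
 endfacet
 facet normal 0.034 0.815 -0.579
  outer loop
   vertex 2.8 3.6 1.8
   vertex 3.7 4.7 3.4
   vertex 2.6 2.4 0.1
  endloop
 endfacet
 facet normal -0.054 0.837 -0.545
  outer loop
   vertex 2.8 3.6 1.8
   vertex 1.1 3.1 1.2
   vertex 3.7 4.7 3.4
  endloop
 endfacet
 facet normal -0.038 0.818 -0.573
  outer loop
   vertex 2.8 3.6 1.8
   vertex 2.6 2.4 0.1
   vertex 1.1 3.1 1.2
  endloop
 endfacet
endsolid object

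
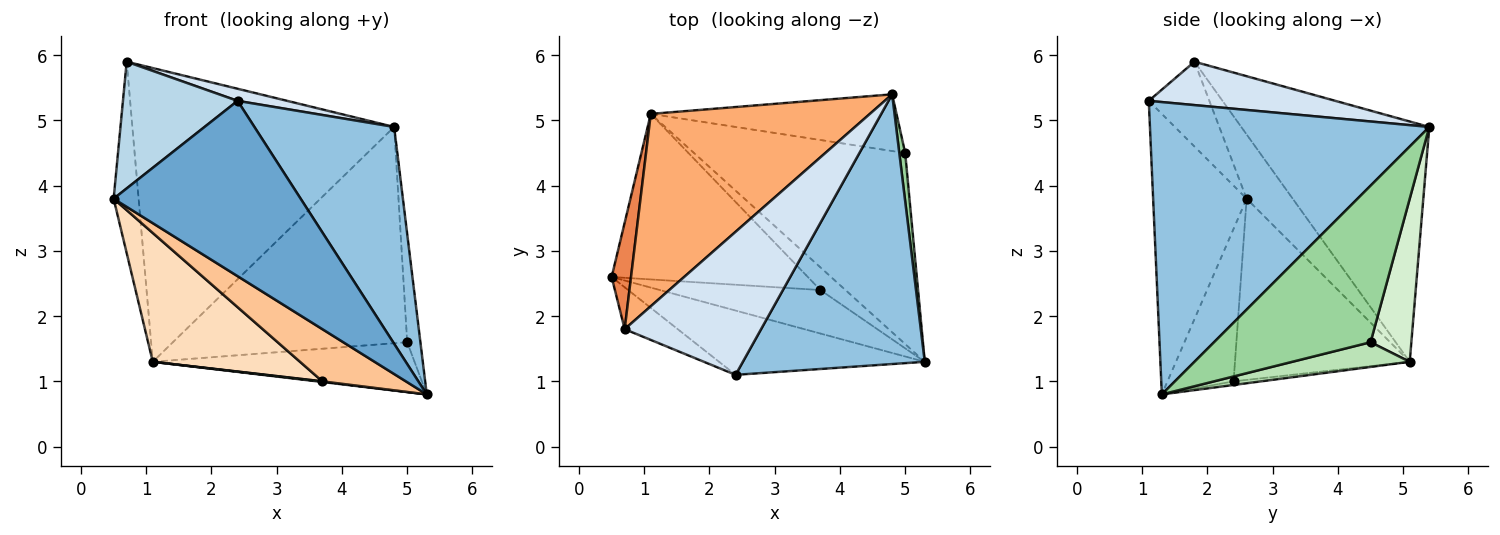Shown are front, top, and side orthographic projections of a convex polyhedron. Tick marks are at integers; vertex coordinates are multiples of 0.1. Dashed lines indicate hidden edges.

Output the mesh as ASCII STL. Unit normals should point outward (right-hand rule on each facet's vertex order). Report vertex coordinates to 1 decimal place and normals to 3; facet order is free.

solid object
 facet normal -0.425 -0.850 -0.312
  outer loop
   vertex 2.4 1.1 5.3
   vertex 0.5 2.6 3.8
   vertex 5.3 1.3 0.8
  endloop
 endfacet
 facet normal 0.781 -0.391 0.486
  outer loop
   vertex 2.4 1.1 5.3
   vertex 5.3 1.3 0.8
   vertex 4.8 5.4 4.9
  endloop
 endfacet
 facet normal -0.448 -0.849 -0.281
  outer loop
   vertex 0.7 1.8 5.9
   vertex 0.5 2.6 3.8
   vertex 2.4 1.1 5.3
  endloop
 endfacet
 facet normal 0.302 -0.080 0.950
  outer loop
   vertex 0.7 1.8 5.9
   vertex 2.4 1.1 5.3
   vertex 4.8 5.4 4.9
  endloop
 endfacet
 facet normal -0.850 0.460 0.256
  outer loop
   vertex 0.7 1.8 5.9
   vertex 1.1 5.1 1.3
   vertex 0.5 2.6 3.8
  endloop
 endfacet
 facet normal -0.515 0.717 0.470
  outer loop
   vertex 0.7 1.8 5.9
   vertex 4.8 5.4 4.9
   vertex 1.1 5.1 1.3
  endloop
 endfacet
 facet normal -0.520 -0.656 -0.547
  outer loop
   vertex 3.7 2.4 1.0
   vertex 5.3 1.3 0.8
   vertex 0.5 2.6 3.8
  endloop
 endfacet
 facet normal -0.589 -0.496 -0.638
  outer loop
   vertex 3.7 2.4 1.0
   vertex 0.5 2.6 3.8
   vertex 1.1 5.1 1.3
  endloop
 endfacet
 facet normal -0.142 -0.027 -0.989
  outer loop
   vertex 3.7 2.4 1.0
   vertex 1.1 5.1 1.3
   vertex 5.3 1.3 0.8
  endloop
 endfacet
 facet normal 0.996 0.084 0.037
  outer loop
   vertex 5.0 4.5 1.6
   vertex 4.8 5.4 4.9
   vertex 5.3 1.3 0.8
  endloop
 endfacet
 facet normal 0.113 0.251 -0.961
  outer loop
   vertex 5.0 4.5 1.6
   vertex 5.3 1.3 0.8
   vertex 1.1 5.1 1.3
  endloop
 endfacet
 facet normal 0.166 0.954 -0.250
  outer loop
   vertex 5.0 4.5 1.6
   vertex 1.1 5.1 1.3
   vertex 4.8 5.4 4.9
  endloop
 endfacet
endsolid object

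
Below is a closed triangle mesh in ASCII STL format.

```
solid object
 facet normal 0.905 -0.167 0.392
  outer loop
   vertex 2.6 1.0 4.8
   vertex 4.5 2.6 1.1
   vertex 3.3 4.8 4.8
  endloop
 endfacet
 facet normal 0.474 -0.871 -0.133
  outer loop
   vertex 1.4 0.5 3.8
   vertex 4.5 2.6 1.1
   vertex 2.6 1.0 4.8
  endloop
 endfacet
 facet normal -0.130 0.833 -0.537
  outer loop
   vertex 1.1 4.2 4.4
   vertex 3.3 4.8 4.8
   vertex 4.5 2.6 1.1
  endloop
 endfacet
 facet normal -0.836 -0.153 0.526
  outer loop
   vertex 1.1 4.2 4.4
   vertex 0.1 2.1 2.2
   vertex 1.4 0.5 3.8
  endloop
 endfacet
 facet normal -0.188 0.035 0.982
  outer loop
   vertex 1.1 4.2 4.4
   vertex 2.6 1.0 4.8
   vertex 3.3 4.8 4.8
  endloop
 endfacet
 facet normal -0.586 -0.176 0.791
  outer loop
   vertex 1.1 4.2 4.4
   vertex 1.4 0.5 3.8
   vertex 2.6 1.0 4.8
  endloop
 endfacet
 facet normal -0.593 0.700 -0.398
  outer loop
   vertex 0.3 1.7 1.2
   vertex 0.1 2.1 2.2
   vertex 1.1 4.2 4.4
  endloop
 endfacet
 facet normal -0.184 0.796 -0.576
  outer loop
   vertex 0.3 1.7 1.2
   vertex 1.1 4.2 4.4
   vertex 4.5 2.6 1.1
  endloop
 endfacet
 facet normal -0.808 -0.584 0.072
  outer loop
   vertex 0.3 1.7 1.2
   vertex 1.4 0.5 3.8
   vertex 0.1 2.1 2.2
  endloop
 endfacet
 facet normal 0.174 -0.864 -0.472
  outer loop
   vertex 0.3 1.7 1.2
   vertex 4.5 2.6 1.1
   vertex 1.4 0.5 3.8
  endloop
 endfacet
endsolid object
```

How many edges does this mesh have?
15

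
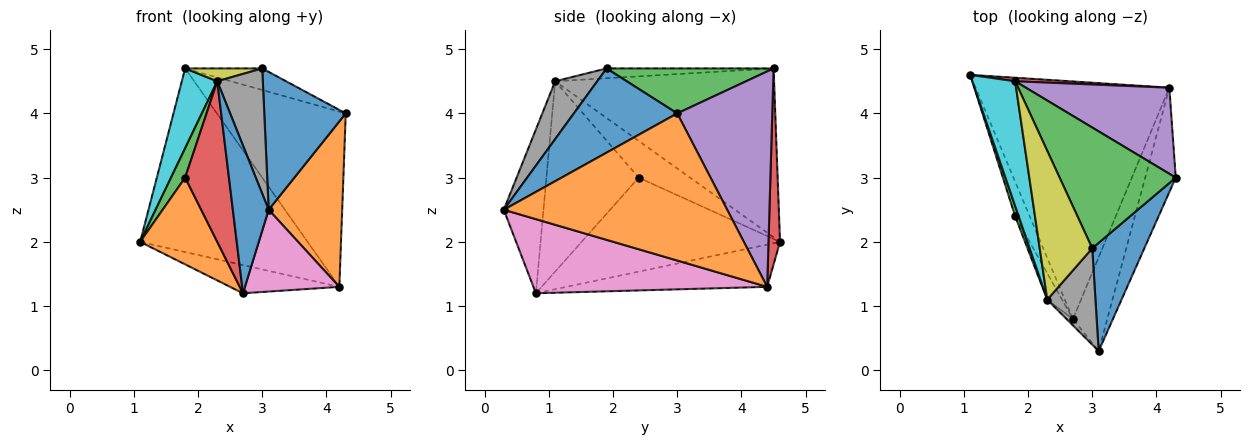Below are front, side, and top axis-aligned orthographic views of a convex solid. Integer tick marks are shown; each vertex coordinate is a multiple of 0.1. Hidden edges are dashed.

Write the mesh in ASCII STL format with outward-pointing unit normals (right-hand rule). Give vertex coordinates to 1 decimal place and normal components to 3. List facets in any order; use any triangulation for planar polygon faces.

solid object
 facet normal 0.706 -0.557 0.437
  outer loop
   vertex 3.0 1.9 4.7
   vertex 3.1 0.3 2.5
   vertex 4.3 3.0 4.0
  endloop
 endfacet
 facet normal 0.932 -0.307 -0.194
  outer loop
   vertex 4.2 4.4 1.3
   vertex 4.3 3.0 4.0
   vertex 3.1 0.3 2.5
  endloop
 endfacet
 facet normal 0.356 0.164 0.920
  outer loop
   vertex 1.8 4.5 4.7
   vertex 3.0 1.9 4.7
   vertex 4.3 3.0 4.0
  endloop
 endfacet
 facet normal 0.069 0.997 0.019
  outer loop
   vertex 1.8 4.5 4.7
   vertex 4.2 4.4 1.3
   vertex 1.1 4.6 2.0
  endloop
 endfacet
 facet normal 0.552 0.748 0.368
  outer loop
   vertex 1.8 4.5 4.7
   vertex 4.3 3.0 4.0
   vertex 4.2 4.4 1.3
  endloop
 endfacet
 facet normal -0.212 0.115 -0.971
  outer loop
   vertex 2.7 0.8 1.2
   vertex 1.1 4.6 2.0
   vertex 4.2 4.4 1.3
  endloop
 endfacet
 facet normal 0.852 -0.344 -0.395
  outer loop
   vertex 2.7 0.8 1.2
   vertex 4.2 4.4 1.3
   vertex 3.1 0.3 2.5
  endloop
 endfacet
 facet normal 0.590 -0.640 0.492
  outer loop
   vertex 2.3 1.1 4.5
   vertex 3.1 0.3 2.5
   vertex 3.0 1.9 4.7
  endloop
 endfacet
 facet normal -0.183 -0.085 0.979
  outer loop
   vertex 2.3 1.1 4.5
   vertex 3.0 1.9 4.7
   vertex 1.8 4.5 4.7
  endloop
 endfacet
 facet normal -0.958 -0.155 0.243
  outer loop
   vertex 2.3 1.1 4.5
   vertex 1.8 4.5 4.7
   vertex 1.1 4.6 2.0
  endloop
 endfacet
 facet normal -0.742 -0.669 -0.029
  outer loop
   vertex 2.3 1.1 4.5
   vertex 2.7 0.8 1.2
   vertex 3.1 0.3 2.5
  endloop
 endfacet
 facet normal -0.923 -0.358 -0.143
  outer loop
   vertex 1.8 2.4 3.0
   vertex 1.1 4.6 2.0
   vertex 2.7 0.8 1.2
  endloop
 endfacet
 facet normal -0.960 -0.264 0.091
  outer loop
   vertex 1.8 2.4 3.0
   vertex 2.3 1.1 4.5
   vertex 1.1 4.6 2.0
  endloop
 endfacet
 facet normal -0.901 -0.428 -0.070
  outer loop
   vertex 1.8 2.4 3.0
   vertex 2.7 0.8 1.2
   vertex 2.3 1.1 4.5
  endloop
 endfacet
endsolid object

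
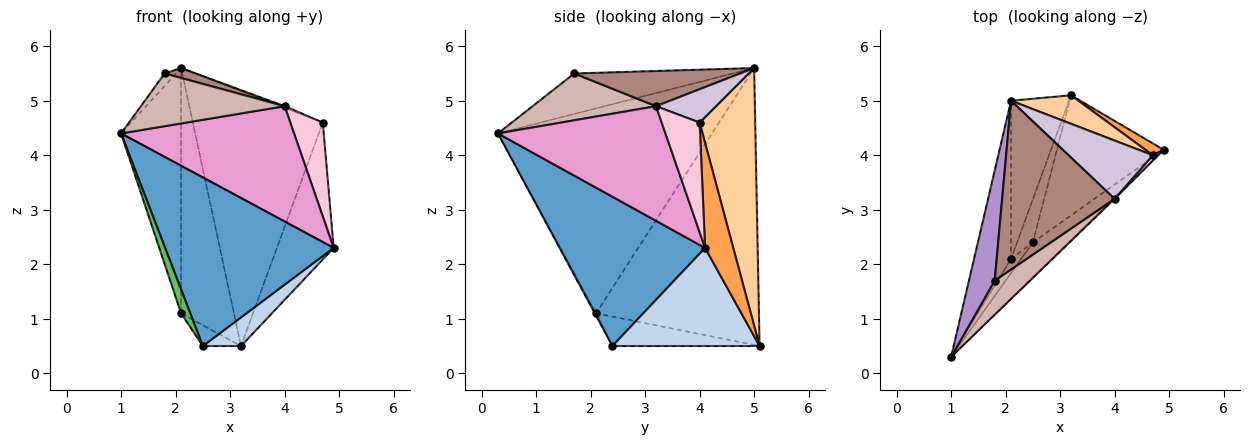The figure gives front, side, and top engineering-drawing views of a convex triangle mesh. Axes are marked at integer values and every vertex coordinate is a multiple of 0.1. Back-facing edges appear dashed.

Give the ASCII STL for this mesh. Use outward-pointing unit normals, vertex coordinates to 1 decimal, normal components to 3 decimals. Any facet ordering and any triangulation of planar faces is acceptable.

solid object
 facet normal 0.646 -0.748 -0.154
  outer loop
   vertex 2.5 2.4 0.5
   vertex 4.9 4.1 2.3
   vertex 1.0 0.3 4.4
  endloop
 endfacet
 facet normal 0.666 -0.173 -0.725
  outer loop
   vertex 2.5 2.4 0.5
   vertex 3.2 5.1 0.5
   vertex 4.9 4.1 2.3
  endloop
 endfacet
 facet normal 0.443 0.893 0.077
  outer loop
   vertex 4.7 4.0 4.6
   vertex 4.9 4.1 2.3
   vertex 3.2 5.1 0.5
  endloop
 endfacet
 facet normal 0.391 0.915 0.102
  outer loop
   vertex 4.7 4.0 4.6
   vertex 3.2 5.1 0.5
   vertex 2.1 5.0 5.6
  endloop
 endfacet
 facet normal -0.117 -0.855 -0.505
  outer loop
   vertex 2.1 2.1 1.1
   vertex 2.5 2.4 0.5
   vertex 1.0 0.3 4.4
  endloop
 endfacet
 facet normal -0.859 0.223 -0.461
  outer loop
   vertex 2.1 2.1 1.1
   vertex 3.2 5.1 0.5
   vertex 2.5 2.4 0.5
  endloop
 endfacet
 facet normal -0.949 0.266 -0.171
  outer loop
   vertex 2.1 2.1 1.1
   vertex 1.0 0.3 4.4
   vertex 2.1 5.0 5.6
  endloop
 endfacet
 facet normal -0.933 0.303 -0.195
  outer loop
   vertex 2.1 2.1 1.1
   vertex 2.1 5.0 5.6
   vertex 3.2 5.1 0.5
  endloop
 endfacet
 facet normal -0.842 0.060 0.536
  outer loop
   vertex 1.8 1.7 5.5
   vertex 2.1 5.0 5.6
   vertex 1.0 0.3 4.4
  endloop
 endfacet
 facet normal 0.368 0.027 0.930
  outer loop
   vertex 4.0 3.2 4.9
   vertex 4.7 4.0 4.6
   vertex 2.1 5.0 5.6
  endloop
 endfacet
 facet normal 0.298 -0.056 0.953
  outer loop
   vertex 4.0 3.2 4.9
   vertex 2.1 5.0 5.6
   vertex 1.8 1.7 5.5
  endloop
 endfacet
 facet normal 0.585 -0.681 0.441
  outer loop
   vertex 4.0 3.2 4.9
   vertex 1.8 1.7 5.5
   vertex 1.0 0.3 4.4
  endloop
 endfacet
 facet normal 0.696 -0.718 -0.008
  outer loop
   vertex 4.0 3.2 4.9
   vertex 1.0 0.3 4.4
   vertex 4.9 4.1 2.3
  endloop
 endfacet
 facet normal 0.759 -0.650 0.038
  outer loop
   vertex 4.0 3.2 4.9
   vertex 4.9 4.1 2.3
   vertex 4.7 4.0 4.6
  endloop
 endfacet
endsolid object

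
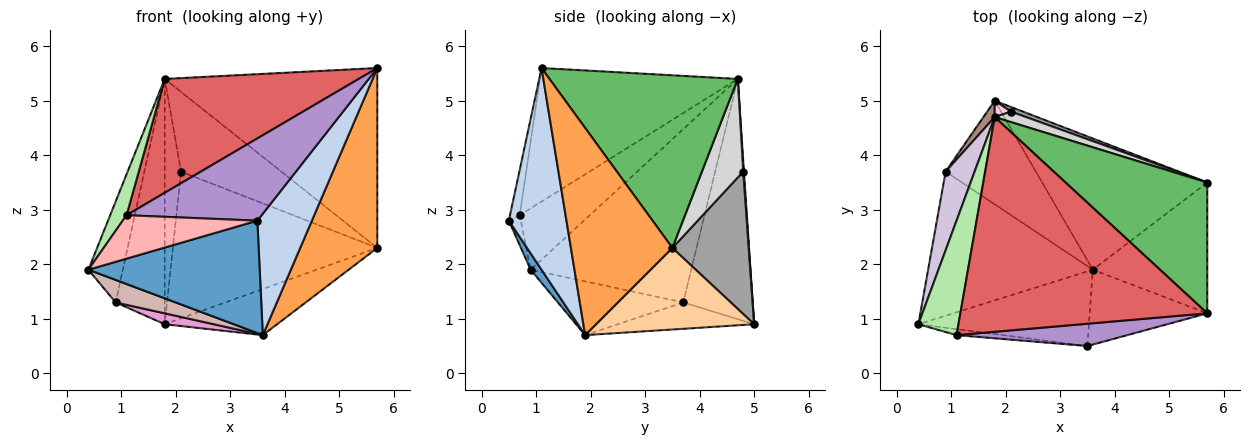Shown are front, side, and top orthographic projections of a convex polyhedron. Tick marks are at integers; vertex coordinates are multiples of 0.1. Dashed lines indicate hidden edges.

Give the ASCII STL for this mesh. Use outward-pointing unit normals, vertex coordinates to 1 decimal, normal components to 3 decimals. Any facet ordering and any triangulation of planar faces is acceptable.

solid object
 facet normal 0.053 -0.832 -0.552
  outer loop
   vertex 3.5 0.5 2.8
   vertex 0.4 0.9 1.9
   vertex 3.6 1.9 0.7
  endloop
 endfacet
 facet normal 0.669 -0.633 -0.390
  outer loop
   vertex 3.5 0.5 2.8
   vertex 3.6 1.9 0.7
   vertex 5.7 1.1 5.6
  endloop
 endfacet
 facet normal 0.729 -0.554 -0.403
  outer loop
   vertex 5.7 3.5 2.3
   vertex 5.7 1.1 5.6
   vertex 3.6 1.9 0.7
  endloop
 endfacet
 facet normal 0.423 0.301 -0.855
  outer loop
   vertex 5.7 3.5 2.3
   vertex 3.6 1.9 0.7
   vertex 1.8 5.0 0.9
  endloop
 endfacet
 facet normal 0.582 0.657 0.478
  outer loop
   vertex 5.7 3.5 2.3
   vertex 1.8 4.7 5.4
   vertex 5.7 1.1 5.6
  endloop
 endfacet
 facet normal -0.822 -0.192 0.537
  outer loop
   vertex 1.1 0.7 2.9
   vertex 1.8 4.7 5.4
   vertex 0.4 0.9 1.9
  endloop
 endfacet
 facet normal -0.431 -0.423 0.797
  outer loop
   vertex 1.1 0.7 2.9
   vertex 5.7 1.1 5.6
   vertex 1.8 4.7 5.4
  endloop
 endfacet
 facet normal -0.088 -0.987 -0.136
  outer loop
   vertex 1.1 0.7 2.9
   vertex 0.4 0.9 1.9
   vertex 3.5 0.5 2.8
  endloop
 endfacet
 facet normal -0.069 -0.963 0.261
  outer loop
   vertex 1.1 0.7 2.9
   vertex 3.5 0.5 2.8
   vertex 5.7 1.1 5.6
  endloop
 endfacet
 facet normal -0.965 0.207 0.161
  outer loop
   vertex 0.9 3.7 1.3
   vertex 0.4 0.9 1.9
   vertex 1.8 4.7 5.4
  endloop
 endfacet
 facet normal -0.816 0.577 0.038
  outer loop
   vertex 0.9 3.7 1.3
   vertex 1.8 4.7 5.4
   vertex 1.8 5.0 0.9
  endloop
 endfacet
 facet normal -0.307 -0.147 -0.940
  outer loop
   vertex 0.9 3.7 1.3
   vertex 3.6 1.9 0.7
   vertex 0.4 0.9 1.9
  endloop
 endfacet
 facet normal -0.279 -0.101 -0.955
  outer loop
   vertex 0.9 3.7 1.3
   vertex 1.8 5.0 0.9
   vertex 3.6 1.9 0.7
  endloop
 endfacet
 facet normal 0.044 0.997 0.066
  outer loop
   vertex 2.1 4.8 3.7
   vertex 1.8 5.0 0.9
   vertex 1.8 4.7 5.4
  endloop
 endfacet
 facet normal 0.350 0.936 0.029
  outer loop
   vertex 2.1 4.8 3.7
   vertex 5.7 3.5 2.3
   vertex 1.8 5.0 0.9
  endloop
 endfacet
 facet normal 0.378 0.918 0.121
  outer loop
   vertex 2.1 4.8 3.7
   vertex 1.8 4.7 5.4
   vertex 5.7 3.5 2.3
  endloop
 endfacet
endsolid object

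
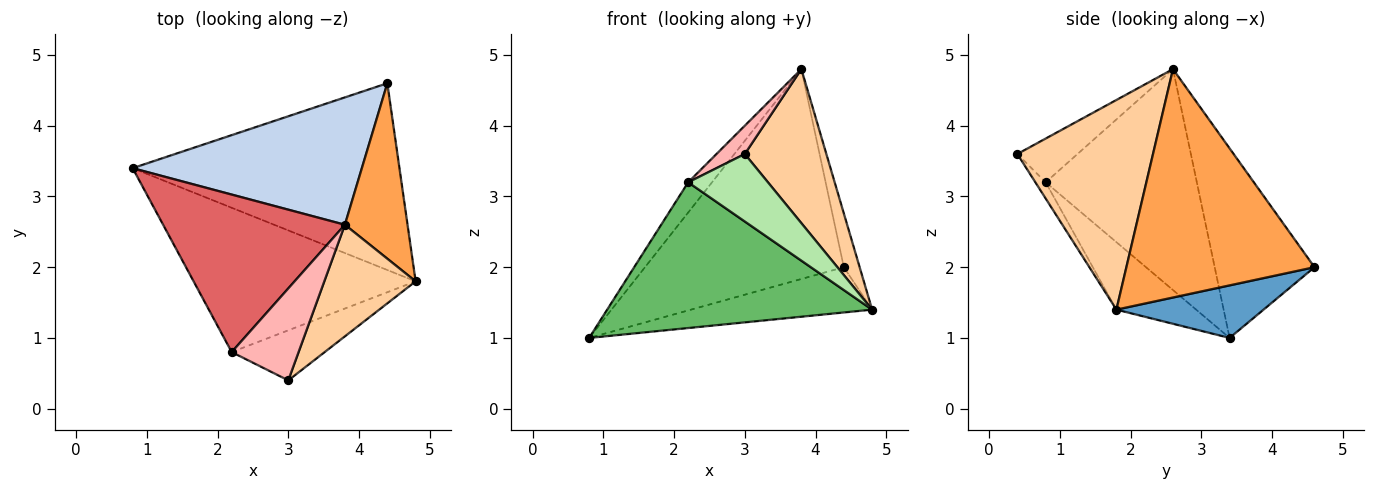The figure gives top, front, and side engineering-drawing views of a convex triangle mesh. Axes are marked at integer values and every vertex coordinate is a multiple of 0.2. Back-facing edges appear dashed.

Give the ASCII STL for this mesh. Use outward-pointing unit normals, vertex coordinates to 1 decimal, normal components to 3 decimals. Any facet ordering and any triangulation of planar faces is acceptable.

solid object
 facet normal 0.188 0.231 -0.955
  outer loop
   vertex 4.4 4.6 2.0
   vertex 4.8 1.8 1.4
   vertex 0.8 3.4 1.0
  endloop
 endfacet
 facet normal -0.394 0.786 0.477
  outer loop
   vertex 3.8 2.6 4.8
   vertex 4.4 4.6 2.0
   vertex 0.8 3.4 1.0
  endloop
 endfacet
 facet normal 0.961 0.081 0.264
  outer loop
   vertex 3.8 2.6 4.8
   vertex 4.8 1.8 1.4
   vertex 4.4 4.6 2.0
  endloop
 endfacet
 facet normal 0.803 -0.483 0.350
  outer loop
   vertex 3.0 0.4 3.6
   vertex 4.8 1.8 1.4
   vertex 3.8 2.6 4.8
  endloop
 endfacet
 facet normal -0.209 -0.695 -0.688
  outer loop
   vertex 2.2 0.8 3.2
   vertex 0.8 3.4 1.0
   vertex 4.8 1.8 1.4
  endloop
 endfacet
 facet normal -0.103 -0.799 -0.593
  outer loop
   vertex 2.2 0.8 3.2
   vertex 4.8 1.8 1.4
   vertex 3.0 0.4 3.6
  endloop
 endfacet
 facet normal -0.767 0.121 0.631
  outer loop
   vertex 2.2 0.8 3.2
   vertex 3.8 2.6 4.8
   vertex 0.8 3.4 1.0
  endloop
 endfacet
 facet normal -0.530 -0.249 0.811
  outer loop
   vertex 2.2 0.8 3.2
   vertex 3.0 0.4 3.6
   vertex 3.8 2.6 4.8
  endloop
 endfacet
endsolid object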